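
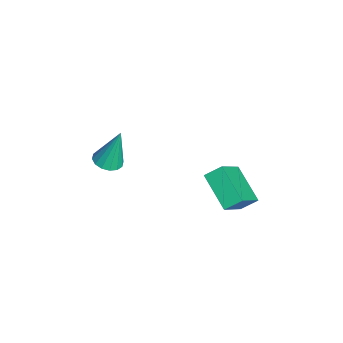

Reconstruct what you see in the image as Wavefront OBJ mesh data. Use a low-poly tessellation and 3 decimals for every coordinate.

v 0.539 -1.178 1.24
v 1.109 -1.453 1.331
v 0.521 -0.642 2.98
v 1.178 -1.144 1.236
v 1.075 -0.843 1.142
v 0.829 -0.632 1.075
v 0.505 -0.567 1.052
v 0.19 -0.666 1.079
v -0.032 -0.902 1.15
v -0.1 -1.212 1.245
v 0.002 -1.513 1.338
v 0.249 -1.724 1.406
v 0.573 -1.789 1.429
v 0.888 -1.69 1.401
v -1.257 3.492 -2.175
v -1.311 4.215 -1.693
v 0.187 4.16 -3.017
v 0.134 4.883 -2.535
v -0.094 2.677 -0.825
v -0.147 3.4 -0.343
v 1.351 3.345 -1.667
v 1.297 4.068 -1.185
f 2 1 4
f 2 4 3
f 4 1 5
f 4 5 3
f 5 1 6
f 5 6 3
f 6 1 7
f 6 7 3
f 7 1 8
f 7 8 3
f 8 1 9
f 8 9 3
f 9 1 10
f 9 10 3
f 10 1 11
f 10 11 3
f 11 1 12
f 11 12 3
f 12 1 13
f 12 13 3
f 13 1 14
f 13 14 3
f 14 1 2
f 14 2 3
f 16 18 15
f 19 16 15
f 15 18 17
f 17 19 15
f 16 22 18
f 20 16 19
f 20 22 16
f 18 22 17
f 21 19 17
f 17 22 21
f 21 20 19
f 22 20 21



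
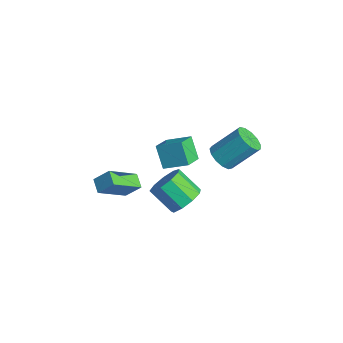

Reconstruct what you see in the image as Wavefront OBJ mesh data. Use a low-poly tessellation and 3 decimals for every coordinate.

v 1.557 2.624 2.972
v 2.246 2.293 3.063
v 2.672 3.525 4.319
v 1.983 3.856 4.228
v 2.295 2.592 2.753
v 2.72 3.824 4.009
v 2.109 2.902 2.513
v 2.535 4.134 3.769
v 1.748 3.123 2.418
v 2.174 4.355 3.674
v 1.327 3.186 2.499
v 1.752 4.418 3.755
v 0.978 3.07 2.73
v 1.404 4.302 3.986
v 0.814 2.813 3.038
v 1.239 4.045 4.294
v 0.885 2.496 3.325
v 1.311 3.728 4.581
v 1.17 2.219 3.5
v 1.596 3.451 4.756
v 1.578 2.071 3.507
v 2.003 3.303 4.763
v 1.979 2.099 3.345
v 2.405 3.33 4.601
v 3.024 -0.003 2.217
v 3.665 -0.022 2.848
v 2.698 -0.616 3.814
v 2.056 -0.597 3.183
v 3.361 0.513 2.873
v 2.394 -0.081 3.838
v 2.9 0.806 2.591
v 1.932 0.212 3.556
v 2.496 0.721 2.134
v 1.529 0.127 3.099
v 2.339 0.297 1.716
v 1.372 -0.297 2.681
v 2.503 -0.267 1.533
v 1.535 -0.861 2.498
v 2.91 -0.708 1.67
v 1.943 -1.302 2.635
v 3.37 -0.819 2.063
v 2.403 -1.413 3.028
v 3.669 -0.548 2.528
v 2.701 -1.142 3.494
v -3.022 -1.796 -0.718
v -2.571 -1.164 0.062
v -3.211 -0.23 -1.88
v -2.76 0.403 -1.101
v -2.26 -1.943 -1.039
v -1.809 -1.31 -0.26
v -2.449 -0.376 -2.202
v -1.998 0.256 -1.422
v -2.743 1.827 -1.325
v -3.549 1.852 -0.217
v -3.422 2.755 -1.84
v -4.228 2.78 -0.732
v -1.892 2.78 -0.728
v -2.698 2.805 0.38
v -2.571 3.708 -1.243
v -3.377 3.733 -0.135
f 2 1 5
f 2 5 3
f 3 5 6
f 3 6 4
f 5 1 7
f 5 7 6
f 6 7 8
f 6 8 4
f 7 1 9
f 7 9 8
f 8 9 10
f 8 10 4
f 9 1 11
f 9 11 10
f 10 11 12
f 10 12 4
f 11 1 13
f 11 13 12
f 12 13 14
f 12 14 4
f 13 1 15
f 13 15 14
f 14 15 16
f 14 16 4
f 15 1 17
f 15 17 16
f 16 17 18
f 16 18 4
f 17 1 19
f 17 19 18
f 18 19 20
f 18 20 4
f 19 1 21
f 19 21 20
f 20 21 22
f 20 22 4
f 21 1 23
f 21 23 22
f 22 23 24
f 22 24 4
f 23 1 2
f 23 2 24
f 24 2 3
f 24 3 4
f 26 25 29
f 26 29 27
f 27 29 30
f 27 30 28
f 29 25 31
f 29 31 30
f 30 31 32
f 30 32 28
f 31 25 33
f 31 33 32
f 32 33 34
f 32 34 28
f 33 25 35
f 33 35 34
f 34 35 36
f 34 36 28
f 35 25 37
f 35 37 36
f 36 37 38
f 36 38 28
f 37 25 39
f 37 39 38
f 38 39 40
f 38 40 28
f 39 25 41
f 39 41 40
f 40 41 42
f 40 42 28
f 41 25 43
f 41 43 42
f 42 43 44
f 42 44 28
f 43 25 26
f 43 26 44
f 44 26 27
f 44 27 28
f 46 48 45
f 49 46 45
f 45 48 47
f 47 49 45
f 46 52 48
f 50 46 49
f 50 52 46
f 48 52 47
f 51 49 47
f 47 52 51
f 51 50 49
f 52 50 51
f 54 56 53
f 57 54 53
f 53 56 55
f 55 57 53
f 54 60 56
f 58 54 57
f 58 60 54
f 56 60 55
f 59 57 55
f 55 60 59
f 59 58 57
f 60 58 59



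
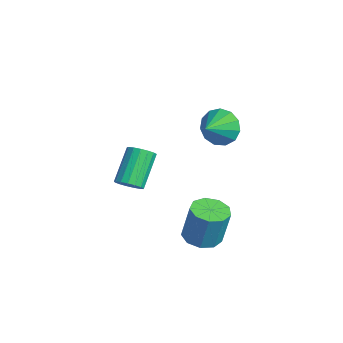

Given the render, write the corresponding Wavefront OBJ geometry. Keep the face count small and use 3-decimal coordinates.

v -0.029 -0.423 2.861
v 0.531 -0.339 2.098
v 0.689 -1.237 3.299
v 0.712 0.014 2.458
v 0.657 0.228 2.945
v 0.385 0.236 3.406
v -0.019 0.034 3.694
v -0.426 -0.313 3.717
v -0.707 -0.695 3.469
v -0.773 -0.991 3.027
v -0.602 -1.107 2.533
v -0.25 -1.005 2.143
v 0.173 -0.719 1.981
v -2.032 -3.8 -1.409
v -1.747 -4.199 -0.968
v -2.763 -3.399 0.411
v -3.048 -3 -0.031
v -1.558 -3.946 -0.975
v -2.574 -3.147 0.404
v -1.477 -3.66 -1.081
v -2.493 -2.861 0.298
v -1.523 -3.406 -1.263
v -2.539 -2.606 0.116
v -1.686 -3.242 -1.478
v -2.702 -2.442 -0.099
v -1.928 -3.206 -1.677
v -2.944 -2.406 -0.299
v -2.194 -3.306 -1.816
v -3.21 -2.506 -0.437
v -2.423 -3.519 -1.861
v -3.439 -2.719 -0.482
v -2.562 -3.796 -1.802
v -3.578 -2.997 -0.424
v -2.58 -4.075 -1.654
v -3.596 -3.275 -0.275
v -2.472 -4.29 -1.449
v -3.488 -3.49 -0.071
v -2.264 -4.393 -1.236
v -3.28 -3.593 0.143
v -2.002 -4.36 -1.062
v -3.018 -3.561 0.317
v 0.9 -1.405 -3.009
v 1.714 -1.69 -3.12
v 2.054 -1.42 -1.322
v 1.24 -1.135 -1.211
v 1.692 -1.102 -3.204
v 2.032 -0.831 -1.406
v 1.299 -0.655 -3.197
v 1.639 -0.385 -1.399
v 0.719 -0.559 -3.102
v 1.059 -0.289 -1.304
v 0.224 -0.859 -2.963
v 0.564 -0.589 -1.165
v 0.045 -1.415 -2.846
v 0.385 -1.144 -1.048
v 0.267 -1.966 -2.805
v 0.607 -1.695 -1.007
v 0.784 -2.254 -2.86
v 1.124 -1.984 -1.061
v 1.356 -2.146 -2.984
v 1.696 -1.875 -1.186
f 2 1 4
f 2 4 3
f 4 1 5
f 4 5 3
f 5 1 6
f 5 6 3
f 6 1 7
f 6 7 3
f 7 1 8
f 7 8 3
f 8 1 9
f 8 9 3
f 9 1 10
f 9 10 3
f 10 1 11
f 10 11 3
f 11 1 12
f 11 12 3
f 12 1 13
f 12 13 3
f 13 1 2
f 13 2 3
f 15 14 18
f 15 18 16
f 16 18 19
f 16 19 17
f 18 14 20
f 18 20 19
f 19 20 21
f 19 21 17
f 20 14 22
f 20 22 21
f 21 22 23
f 21 23 17
f 22 14 24
f 22 24 23
f 23 24 25
f 23 25 17
f 24 14 26
f 24 26 25
f 25 26 27
f 25 27 17
f 26 14 28
f 26 28 27
f 27 28 29
f 27 29 17
f 28 14 30
f 28 30 29
f 29 30 31
f 29 31 17
f 30 14 32
f 30 32 31
f 31 32 33
f 31 33 17
f 32 14 34
f 32 34 33
f 33 34 35
f 33 35 17
f 34 14 36
f 34 36 35
f 35 36 37
f 35 37 17
f 36 14 38
f 36 38 37
f 37 38 39
f 37 39 17
f 38 14 40
f 38 40 39
f 39 40 41
f 39 41 17
f 40 14 15
f 40 15 41
f 41 15 16
f 41 16 17
f 43 42 46
f 43 46 44
f 44 46 47
f 44 47 45
f 46 42 48
f 46 48 47
f 47 48 49
f 47 49 45
f 48 42 50
f 48 50 49
f 49 50 51
f 49 51 45
f 50 42 52
f 50 52 51
f 51 52 53
f 51 53 45
f 52 42 54
f 52 54 53
f 53 54 55
f 53 55 45
f 54 42 56
f 54 56 55
f 55 56 57
f 55 57 45
f 56 42 58
f 56 58 57
f 57 58 59
f 57 59 45
f 58 42 60
f 58 60 59
f 59 60 61
f 59 61 45
f 60 42 43
f 60 43 61
f 61 43 44
f 61 44 45



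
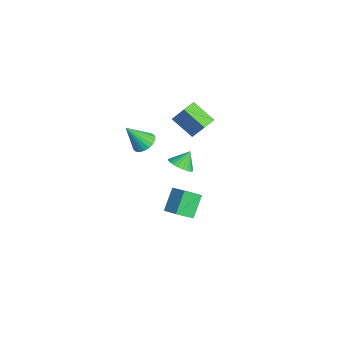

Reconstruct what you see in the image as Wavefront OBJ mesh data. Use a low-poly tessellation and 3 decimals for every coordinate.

v -0.399 -2.068 2.049
v 0.329 -2.182 1.979
v -0.421 -3.052 3.411
v 0.32 -1.933 2.159
v 0.188 -1.707 2.32
v -0.046 -1.543 2.435
v -0.341 -1.47 2.483
v -0.646 -1.501 2.456
v -0.909 -1.629 2.358
v -1.083 -1.833 2.208
v -1.139 -2.078 2.03
v -1.067 -2.321 1.855
v -0.879 -2.52 1.714
v -0.609 -2.641 1.631
v -0.302 -2.663 1.621
v -0.012 -2.582 1.684
v 0.211 -2.412 1.811
v 3.449 -0.792 -0.996
v 3.602 -1.748 -0.356
v 2.634 -0.184 0.106
v 2.786 -1.14 0.746
v 4.394 -0.34 -0.546
v 4.546 -1.296 0.094
v 3.578 0.268 0.556
v 3.731 -0.688 1.196
v -3.477 0.526 -2.768
v -2.839 0.232 -2.365
v -3.763 1.134 -1.872
v -2.714 0.489 -2.499
v -2.705 0.752 -2.675
v -2.813 0.98 -2.864
v -3.023 1.14 -3.039
v -3.301 1.206 -3.173
v -3.607 1.168 -3.245
v -3.893 1.033 -3.244
v -4.115 0.82 -3.171
v -4.24 0.563 -3.037
v -4.249 0.3 -2.862
v -4.141 0.072 -2.672
v -3.931 -0.087 -2.497
v -3.652 -0.153 -2.363
v -3.347 -0.116 -2.291
v -3.061 0.02 -2.292
v -3.03 1.096 -0.023
v -3.982 0.13 0.916
v -3.556 1.75 0.117
v -4.508 0.783 1.056
v -2.032 1.577 1.484
v -2.984 0.61 2.423
v -2.558 2.23 1.624
v -3.51 1.264 2.563
f 2 1 4
f 2 4 3
f 4 1 5
f 4 5 3
f 5 1 6
f 5 6 3
f 6 1 7
f 6 7 3
f 7 1 8
f 7 8 3
f 8 1 9
f 8 9 3
f 9 1 10
f 9 10 3
f 10 1 11
f 10 11 3
f 11 1 12
f 11 12 3
f 12 1 13
f 12 13 3
f 13 1 14
f 13 14 3
f 14 1 15
f 14 15 3
f 15 1 16
f 15 16 3
f 16 1 17
f 16 17 3
f 17 1 2
f 17 2 3
f 19 21 18
f 22 19 18
f 18 21 20
f 20 22 18
f 19 25 21
f 23 19 22
f 23 25 19
f 21 25 20
f 24 22 20
f 20 25 24
f 24 23 22
f 25 23 24
f 27 26 29
f 27 29 28
f 29 26 30
f 29 30 28
f 30 26 31
f 30 31 28
f 31 26 32
f 31 32 28
f 32 26 33
f 32 33 28
f 33 26 34
f 33 34 28
f 34 26 35
f 34 35 28
f 35 26 36
f 35 36 28
f 36 26 37
f 36 37 28
f 37 26 38
f 37 38 28
f 38 26 39
f 38 39 28
f 39 26 40
f 39 40 28
f 40 26 41
f 40 41 28
f 41 26 42
f 41 42 28
f 42 26 43
f 42 43 28
f 43 26 27
f 43 27 28
f 45 47 44
f 48 45 44
f 44 47 46
f 46 48 44
f 45 51 47
f 49 45 48
f 49 51 45
f 47 51 46
f 50 48 46
f 46 51 50
f 50 49 48
f 51 49 50



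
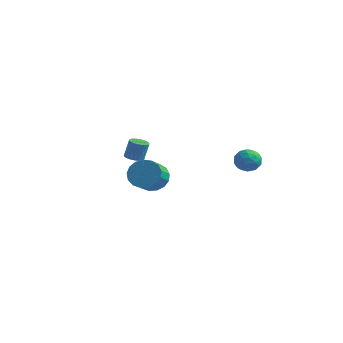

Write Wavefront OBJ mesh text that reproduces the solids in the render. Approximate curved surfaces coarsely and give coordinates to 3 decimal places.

v 3.452 3.997 2.799
v 3.975 3.963 2.267
v 3.325 2.797 2.753
v 3.848 2.763 2.221
v 4.037 2.948 2.919
v 4.116 3.689 2.948
v 3.184 3.071 2.072
v 3.263 3.812 2.101
v 3.809 3.39 1.818
v 4.336 3.314 2.341
v 2.964 3.446 2.679
v 3.491 3.37 3.202
v 3.725 4.086 2.537
v 3.575 2.674 2.483
v 3.687 2.783 2.893
v 3.994 2.763 2.58
v 3.807 3.925 2.937
v 4.115 3.905 2.625
v 4.151 3.308 3.007
v 3.185 2.855 2.395
v 3.493 2.835 2.083
v 3.306 3.997 2.44
v 3.613 3.977 2.127
v 3.149 3.452 2.013
v 3.934 3.729 1.961
v 3.86 3.023 1.933
v 3.47 3.204 1.846
v 3.516 3.64 1.863
v 4.244 3.684 2.268
v 4.17 2.978 2.241
v 4.281 3.087 2.651
v 4.327 3.523 2.668
v 4.147 3.347 2.004
v 3.13 3.782 2.779
v 3.056 3.076 2.752
v 2.973 3.237 2.352
v 3.019 3.673 2.369
v 3.44 3.737 3.087
v 3.366 3.031 3.059
v 3.784 3.12 3.157
v 3.83 3.556 3.174
v 3.153 3.413 3.016
v -3.504 3.535 0.873
v -3.127 3.149 0.882
v -2.938 3.359 1.976
v -3.316 3.745 1.967
v -3.007 3.33 0.827
v -2.818 3.54 1.921
v -2.973 3.547 0.779
v -2.784 3.757 1.873
v -3.03 3.762 0.748
v -2.842 3.972 1.842
v -3.17 3.937 0.738
v -2.982 4.147 1.832
v -3.368 4.043 0.752
v -3.179 4.253 1.846
v -3.589 4.061 0.786
v -3.4 4.271 1.881
v -3.795 3.988 0.836
v -3.607 4.198 1.93
v -3.951 3.837 0.892
v -3.763 4.047 1.986
v -4.03 3.633 0.945
v -3.842 3.844 2.039
v -4.018 3.413 0.985
v -3.83 3.623 2.079
v -3.917 3.213 1.006
v -3.729 3.424 2.1
v -3.745 3.07 1.004
v -3.556 3.28 2.098
v -3.531 3.006 0.979
v -3.342 3.216 2.073
v -3.312 3.034 0.936
v -3.124 3.244 2.03
v -0.987 1.754 0.739
v -0.102 1.938 0.633
v 0.212 0.83 1.336
v -0.673 0.646 1.441
v -0.208 2.143 1.003
v 0.106 1.034 1.706
v -0.492 2.258 1.312
v -0.178 1.149 2.015
v -0.89 2.258 1.49
v -0.575 1.15 2.193
v -1.31 2.143 1.496
v -0.995 1.034 2.199
v -1.656 1.939 1.328
v -1.341 0.83 2.031
v -1.849 1.692 1.025
v -1.534 0.583 1.728
v -1.844 1.46 0.657
v -1.53 0.351 1.36
v -1.643 1.295 0.307
v -1.329 0.186 1.01
v -1.292 1.235 0.056
v -0.978 0.127 0.759
v -0.871 1.295 -0.038
v -0.557 0.186 0.665
v -0.477 1.46 0.045
v -0.163 0.351 0.748
v -0.199 1.692 0.288
v 0.115 0.583 0.99
f 1 38 17
f 38 12 41
f 17 41 6
f 38 41 17
f 1 17 13
f 17 6 18
f 13 18 2
f 17 18 13
f 1 13 22
f 13 2 23
f 22 23 8
f 13 23 22
f 1 22 34
f 22 8 37
f 34 37 11
f 22 37 34
f 1 34 38
f 34 11 42
f 38 42 12
f 34 42 38
f 2 18 29
f 18 6 32
f 29 32 10
f 18 32 29
f 6 41 19
f 41 12 40
f 19 40 5
f 41 40 19
f 12 42 39
f 42 11 35
f 39 35 3
f 42 35 39
f 11 37 36
f 37 8 24
f 36 24 7
f 37 24 36
f 8 23 28
f 23 2 25
f 28 25 9
f 23 25 28
f 4 30 16
f 30 10 31
f 16 31 5
f 30 31 16
f 4 16 14
f 16 5 15
f 14 15 3
f 16 15 14
f 4 14 21
f 14 3 20
f 21 20 7
f 14 20 21
f 4 21 26
f 21 7 27
f 26 27 9
f 21 27 26
f 4 26 30
f 26 9 33
f 30 33 10
f 26 33 30
f 5 31 19
f 31 10 32
f 19 32 6
f 31 32 19
f 3 15 39
f 15 5 40
f 39 40 12
f 15 40 39
f 7 20 36
f 20 3 35
f 36 35 11
f 20 35 36
f 9 27 28
f 27 7 24
f 28 24 8
f 27 24 28
f 10 33 29
f 33 9 25
f 29 25 2
f 33 25 29
f 44 43 47
f 44 47 45
f 45 47 48
f 45 48 46
f 47 43 49
f 47 49 48
f 48 49 50
f 48 50 46
f 49 43 51
f 49 51 50
f 50 51 52
f 50 52 46
f 51 43 53
f 51 53 52
f 52 53 54
f 52 54 46
f 53 43 55
f 53 55 54
f 54 55 56
f 54 56 46
f 55 43 57
f 55 57 56
f 56 57 58
f 56 58 46
f 57 43 59
f 57 59 58
f 58 59 60
f 58 60 46
f 59 43 61
f 59 61 60
f 60 61 62
f 60 62 46
f 61 43 63
f 61 63 62
f 62 63 64
f 62 64 46
f 63 43 65
f 63 65 64
f 64 65 66
f 64 66 46
f 65 43 67
f 65 67 66
f 66 67 68
f 66 68 46
f 67 43 69
f 67 69 68
f 68 69 70
f 68 70 46
f 69 43 71
f 69 71 70
f 70 71 72
f 70 72 46
f 71 43 73
f 71 73 72
f 72 73 74
f 72 74 46
f 73 43 44
f 73 44 74
f 74 44 45
f 74 45 46
f 76 75 79
f 76 79 77
f 77 79 80
f 77 80 78
f 79 75 81
f 79 81 80
f 80 81 82
f 80 82 78
f 81 75 83
f 81 83 82
f 82 83 84
f 82 84 78
f 83 75 85
f 83 85 84
f 84 85 86
f 84 86 78
f 85 75 87
f 85 87 86
f 86 87 88
f 86 88 78
f 87 75 89
f 87 89 88
f 88 89 90
f 88 90 78
f 89 75 91
f 89 91 90
f 90 91 92
f 90 92 78
f 91 75 93
f 91 93 92
f 92 93 94
f 92 94 78
f 93 75 95
f 93 95 94
f 94 95 96
f 94 96 78
f 95 75 97
f 95 97 96
f 96 97 98
f 96 98 78
f 97 75 99
f 97 99 98
f 98 99 100
f 98 100 78
f 99 75 101
f 99 101 100
f 100 101 102
f 100 102 78
f 101 75 76
f 101 76 102
f 102 76 77
f 102 77 78



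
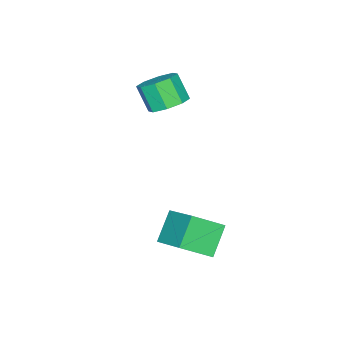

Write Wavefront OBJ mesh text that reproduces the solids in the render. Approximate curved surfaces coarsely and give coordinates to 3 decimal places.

v 2.115 2.51 -4.092
v 3.134 1.442 -3.171
v 2.932 4.153 -3.092
v 3.951 3.085 -2.17
v 3.329 2.635 -5.29
v 4.348 1.567 -4.368
v 4.146 4.278 -4.289
v 5.165 3.21 -3.368
v -0.832 -1.068 0.308
v 0.149 -1.305 0.34
v -0.086 -2.109 1.584
v -1.068 -1.872 1.552
v -0.012 -0.656 0.729
v -0.247 -1.461 1.973
v -0.653 -0.249 0.871
v -0.888 -1.053 2.115
v -1.399 -0.321 0.683
v -1.635 -1.125 1.928
v -1.814 -0.831 0.276
v -2.049 -1.635 1.52
v -1.653 -1.479 -0.113
v -1.888 -2.284 1.131
v -1.012 -1.887 -0.255
v -1.247 -2.691 0.989
v -0.265 -1.815 -0.068
v -0.501 -2.619 1.177
f 2 4 1
f 5 2 1
f 1 4 3
f 3 5 1
f 2 8 4
f 6 2 5
f 6 8 2
f 4 8 3
f 7 5 3
f 3 8 7
f 7 6 5
f 8 6 7
f 10 9 13
f 10 13 11
f 11 13 14
f 11 14 12
f 13 9 15
f 13 15 14
f 14 15 16
f 14 16 12
f 15 9 17
f 15 17 16
f 16 17 18
f 16 18 12
f 17 9 19
f 17 19 18
f 18 19 20
f 18 20 12
f 19 9 21
f 19 21 20
f 20 21 22
f 20 22 12
f 21 9 23
f 21 23 22
f 22 23 24
f 22 24 12
f 23 9 25
f 23 25 24
f 24 25 26
f 24 26 12
f 25 9 10
f 25 10 26
f 26 10 11
f 26 11 12



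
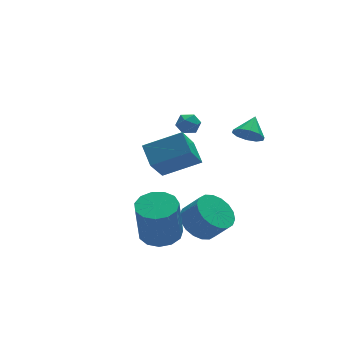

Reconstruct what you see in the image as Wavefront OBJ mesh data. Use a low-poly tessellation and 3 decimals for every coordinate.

v -0.455 -0.396 -0.655
v -0.416 0.643 -0.016
v 0.453 0.446 -2.082
v 0.493 1.485 -1.444
v 1.227 -0.925 0.104
v 1.267 0.114 0.742
v 2.136 -0.083 -1.324
v 2.175 0.956 -0.685
v -0.878 -2.553 -3.483
v 0.025 -2.866 -3.397
v -0.298 -3.219 -1.291
v -1.202 -2.907 -1.377
v 0.039 -2.333 -3.305
v -0.284 -2.686 -1.199
v -0.239 -1.87 -3.27
v -0.562 -2.223 -1.164
v -0.719 -1.624 -3.303
v -1.043 -1.977 -1.197
v -1.25 -1.673 -3.393
v -1.574 -2.026 -1.286
v -1.663 -2.002 -3.511
v -1.987 -2.355 -1.405
v -1.827 -2.505 -3.621
v -2.151 -2.859 -1.515
v -1.69 -3.024 -3.687
v -2.013 -3.378 -1.58
v -1.295 -3.394 -3.688
v -1.618 -3.747 -1.582
v -0.767 -3.496 -3.624
v -1.091 -3.85 -1.518
v -0.275 -3.3 -3.516
v -0.599 -3.653 -1.41
v 2.165 3.018 -0.733
v 2.556 3.324 -0.327
v 2.984 2.556 -1.173
v 3.375 2.862 -0.767
v 2.982 2.404 -0.55
v 2.476 2.69 -0.278
v 3.064 3.19 -1.222
v 2.558 3.476 -0.95
v 3.112 3.431 -0.629
v 3.061 2.945 -0.214
v 2.479 2.935 -1.286
v 2.428 2.449 -0.871
v 3.188 -2.494 1.617
v 3.627 -2.381 1.045
v 3.832 -1.826 2.243
v 3.305 -2.065 1.038
v 2.938 -1.913 1.253
v 2.667 -1.983 1.606
v 2.595 -2.248 1.964
v 2.749 -2.607 2.189
v 3.071 -2.924 2.196
v 3.437 -3.076 1.981
v 3.709 -3.006 1.628
v 3.781 -2.741 1.27
v 1.266 -1.701 -4.013
v 1.878 -0.883 -3.882
v 2.445 -1.46 -2.917
v 1.834 -2.279 -3.047
v 1.519 -0.786 -3.614
v 2.087 -1.364 -2.648
v 1.111 -0.87 -3.424
v 1.678 -1.448 -2.459
v 0.733 -1.119 -3.351
v 1.3 -1.697 -2.386
v 0.461 -1.484 -3.409
v 1.028 -2.061 -2.444
v 0.348 -1.891 -3.587
v 0.915 -2.469 -2.621
v 0.417 -2.261 -3.849
v 0.984 -2.838 -2.883
v 0.655 -2.52 -4.143
v 1.222 -3.097 -3.178
v 1.013 -2.616 -4.412
v 1.581 -3.194 -3.446
v 1.422 -2.532 -4.601
v 1.989 -3.11 -3.636
v 1.8 -2.283 -4.674
v 2.367 -2.861 -3.709
v 2.072 -1.919 -4.616
v 2.639 -2.496 -3.651
v 2.185 -1.511 -4.439
v 2.752 -2.089 -3.473
v 2.116 -1.142 -4.177
v 2.683 -1.719 -3.211
f 2 4 1
f 5 2 1
f 1 4 3
f 3 5 1
f 2 8 4
f 6 2 5
f 6 8 2
f 4 8 3
f 7 5 3
f 3 8 7
f 7 6 5
f 8 6 7
f 10 9 13
f 10 13 11
f 11 13 14
f 11 14 12
f 13 9 15
f 13 15 14
f 14 15 16
f 14 16 12
f 15 9 17
f 15 17 16
f 16 17 18
f 16 18 12
f 17 9 19
f 17 19 18
f 18 19 20
f 18 20 12
f 19 9 21
f 19 21 20
f 20 21 22
f 20 22 12
f 21 9 23
f 21 23 22
f 22 23 24
f 22 24 12
f 23 9 25
f 23 25 24
f 24 25 26
f 24 26 12
f 25 9 27
f 25 27 26
f 26 27 28
f 26 28 12
f 27 9 29
f 27 29 28
f 28 29 30
f 28 30 12
f 29 9 31
f 29 31 30
f 30 31 32
f 30 32 12
f 31 9 10
f 31 10 32
f 32 10 11
f 32 11 12
f 33 44 38
f 33 38 34
f 33 34 40
f 33 40 43
f 33 43 44
f 34 38 42
f 38 44 37
f 44 43 35
f 43 40 39
f 40 34 41
f 36 42 37
f 36 37 35
f 36 35 39
f 36 39 41
f 36 41 42
f 37 42 38
f 35 37 44
f 39 35 43
f 41 39 40
f 42 41 34
f 46 45 48
f 46 48 47
f 48 45 49
f 48 49 47
f 49 45 50
f 49 50 47
f 50 45 51
f 50 51 47
f 51 45 52
f 51 52 47
f 52 45 53
f 52 53 47
f 53 45 54
f 53 54 47
f 54 45 55
f 54 55 47
f 55 45 56
f 55 56 47
f 56 45 46
f 56 46 47
f 58 57 61
f 58 61 59
f 59 61 62
f 59 62 60
f 61 57 63
f 61 63 62
f 62 63 64
f 62 64 60
f 63 57 65
f 63 65 64
f 64 65 66
f 64 66 60
f 65 57 67
f 65 67 66
f 66 67 68
f 66 68 60
f 67 57 69
f 67 69 68
f 68 69 70
f 68 70 60
f 69 57 71
f 69 71 70
f 70 71 72
f 70 72 60
f 71 57 73
f 71 73 72
f 72 73 74
f 72 74 60
f 73 57 75
f 73 75 74
f 74 75 76
f 74 76 60
f 75 57 77
f 75 77 76
f 76 77 78
f 76 78 60
f 77 57 79
f 77 79 78
f 78 79 80
f 78 80 60
f 79 57 81
f 79 81 80
f 80 81 82
f 80 82 60
f 81 57 83
f 81 83 82
f 82 83 84
f 82 84 60
f 83 57 85
f 83 85 84
f 84 85 86
f 84 86 60
f 85 57 58
f 85 58 86
f 86 58 59
f 86 59 60



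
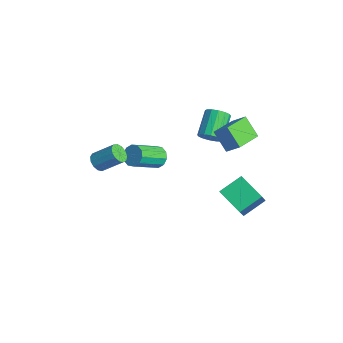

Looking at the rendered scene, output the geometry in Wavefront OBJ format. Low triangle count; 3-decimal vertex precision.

v 1 1.931 -3.43
v 0.925 3.19 -2.735
v 2.382 2.391 -4.115
v 2.307 3.651 -3.421
v 1.913 1.229 -2.059
v 1.838 2.489 -1.365
v 3.295 1.69 -2.745
v 3.22 2.949 -2.05
v 0.519 1.56 1.459
v 1.083 2.021 2.083
v -0.323 3.014 1.144
v 0.241 3.476 1.768
v 1.379 1.844 0.472
v 1.943 2.306 1.096
v 0.537 3.299 0.157
v 1.101 3.76 0.781
v -1.657 2.452 -1.048
v -1.121 2.852 -0.876
v -2.108 3.768 0.061
v -2.643 3.368 -0.112
v -1.259 3.003 -1.168
v -2.246 3.919 -0.232
v -1.503 3.007 -1.429
v -2.49 3.922 -0.493
v -1.788 2.862 -1.588
v -2.775 3.777 -0.651
v -2.038 2.607 -1.602
v -3.025 3.522 -0.665
v -2.186 2.31 -1.468
v -3.173 3.226 -0.531
v -2.192 2.052 -1.221
v -3.179 2.968 -0.284
v -2.054 1.901 -0.928
v -3.041 2.817 0.008
v -1.81 1.898 -0.667
v -2.797 2.813 0.269
v -1.525 2.043 -0.509
v -2.512 2.958 0.428
v -1.275 2.298 -0.495
v -2.262 3.213 0.442
v -1.127 2.594 -0.629
v -2.114 3.51 0.308
v -1.052 -4.057 -0.098
v -0.783 -3.803 -0.545
v -0.139 -2.909 0.351
v -0.408 -3.163 0.798
v -1.065 -3.642 -0.503
v -0.421 -2.748 0.393
v -1.342 -3.613 -0.333
v -0.698 -2.719 0.564
v -1.527 -3.725 -0.088
v -0.884 -2.831 0.808
v -1.562 -3.942 0.154
v -0.918 -3.048 1.05
v -1.434 -4.196 0.315
v -0.79 -3.302 1.212
v -1.185 -4.406 0.346
v -0.542 -3.512 1.242
v -0.894 -4.505 0.235
v -0.25 -3.611 1.131
v -0.653 -4.461 0.019
v -0.009 -3.568 0.915
v -0.538 -4.29 -0.235
v 0.105 -3.396 0.662
v -0.587 -4.044 -0.445
v 0.057 -3.15 0.451
v -1.896 -0.44 -1.737
v -1.325 -0.166 -1.516
v -0.974 -1.687 -0.542
v -1.544 -1.96 -0.763
v -1.627 -0.066 -1.251
v -1.275 -1.586 -0.276
v -2.031 -0.108 -1.171
v -1.679 -1.628 -0.196
v -2.383 -0.277 -1.308
v -2.032 -1.797 -0.333
v -2.55 -0.508 -1.608
v -2.198 -2.029 -0.634
v -2.466 -0.713 -1.958
v -2.115 -2.234 -0.984
v -2.165 -0.814 -2.224
v -1.813 -2.334 -1.249
v -1.761 -0.772 -2.304
v -1.409 -2.292 -1.329
v -1.408 -0.603 -2.167
v -1.057 -2.123 -1.192
v -1.242 -0.371 -1.866
v -0.89 -1.892 -0.892
f 2 4 1
f 5 2 1
f 1 4 3
f 3 5 1
f 2 8 4
f 6 2 5
f 6 8 2
f 4 8 3
f 7 5 3
f 3 8 7
f 7 6 5
f 8 6 7
f 10 12 9
f 13 10 9
f 9 12 11
f 11 13 9
f 10 16 12
f 14 10 13
f 14 16 10
f 12 16 11
f 15 13 11
f 11 16 15
f 15 14 13
f 16 14 15
f 18 17 21
f 18 21 19
f 19 21 22
f 19 22 20
f 21 17 23
f 21 23 22
f 22 23 24
f 22 24 20
f 23 17 25
f 23 25 24
f 24 25 26
f 24 26 20
f 25 17 27
f 25 27 26
f 26 27 28
f 26 28 20
f 27 17 29
f 27 29 28
f 28 29 30
f 28 30 20
f 29 17 31
f 29 31 30
f 30 31 32
f 30 32 20
f 31 17 33
f 31 33 32
f 32 33 34
f 32 34 20
f 33 17 35
f 33 35 34
f 34 35 36
f 34 36 20
f 35 17 37
f 35 37 36
f 36 37 38
f 36 38 20
f 37 17 39
f 37 39 38
f 38 39 40
f 38 40 20
f 39 17 41
f 39 41 40
f 40 41 42
f 40 42 20
f 41 17 18
f 41 18 42
f 42 18 19
f 42 19 20
f 44 43 47
f 44 47 45
f 45 47 48
f 45 48 46
f 47 43 49
f 47 49 48
f 48 49 50
f 48 50 46
f 49 43 51
f 49 51 50
f 50 51 52
f 50 52 46
f 51 43 53
f 51 53 52
f 52 53 54
f 52 54 46
f 53 43 55
f 53 55 54
f 54 55 56
f 54 56 46
f 55 43 57
f 55 57 56
f 56 57 58
f 56 58 46
f 57 43 59
f 57 59 58
f 58 59 60
f 58 60 46
f 59 43 61
f 59 61 60
f 60 61 62
f 60 62 46
f 61 43 63
f 61 63 62
f 62 63 64
f 62 64 46
f 63 43 65
f 63 65 64
f 64 65 66
f 64 66 46
f 65 43 44
f 65 44 66
f 66 44 45
f 66 45 46
f 68 67 71
f 68 71 69
f 69 71 72
f 69 72 70
f 71 67 73
f 71 73 72
f 72 73 74
f 72 74 70
f 73 67 75
f 73 75 74
f 74 75 76
f 74 76 70
f 75 67 77
f 75 77 76
f 76 77 78
f 76 78 70
f 77 67 79
f 77 79 78
f 78 79 80
f 78 80 70
f 79 67 81
f 79 81 80
f 80 81 82
f 80 82 70
f 81 67 83
f 81 83 82
f 82 83 84
f 82 84 70
f 83 67 85
f 83 85 84
f 84 85 86
f 84 86 70
f 85 67 87
f 85 87 86
f 86 87 88
f 86 88 70
f 87 67 68
f 87 68 88
f 88 68 69
f 88 69 70



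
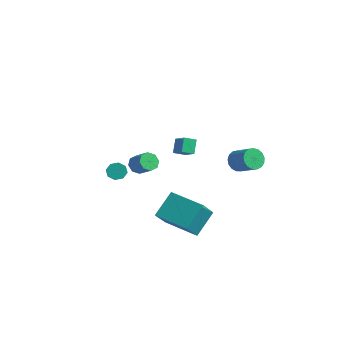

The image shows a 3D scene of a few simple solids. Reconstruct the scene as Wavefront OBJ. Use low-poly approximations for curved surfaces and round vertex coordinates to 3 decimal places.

v 1.691 3.343 -1.916
v 2.065 3.592 -2.542
v 3.362 3.587 -1.769
v 2.989 3.337 -1.144
v 1.964 3.902 -2.37
v 3.261 3.897 -1.597
v 1.8 4.084 -2.094
v 3.098 4.079 -1.321
v 1.612 4.096 -1.778
v 2.909 4.09 -1.005
v 1.442 3.935 -1.493
v 2.739 3.93 -0.72
v 1.329 3.639 -1.305
v 2.626 3.634 -0.533
v 1.299 3.275 -1.257
v 2.596 3.269 -0.485
v 1.359 2.926 -1.361
v 2.656 2.921 -0.588
v 1.495 2.673 -1.591
v 2.792 2.667 -0.819
v 1.676 2.573 -1.896
v 2.974 2.568 -1.124
v 1.861 2.65 -2.206
v 3.158 2.644 -1.433
v 2.007 2.885 -2.449
v 3.304 2.88 -1.677
v 2.08 3.225 -2.57
v 3.378 3.22 -1.798
v -4.338 -0.821 -3.786
v -4.157 -1.131 -4.317
v -3.462 -1.708 -3.744
v -3.642 -1.399 -3.214
v -3.891 -0.728 -4.235
v -3.195 -1.305 -3.662
v -3.886 -0.38 -3.89
v -3.191 -0.957 -3.317
v -4.146 -0.291 -3.485
v -3.45 -0.868 -2.912
v -4.518 -0.512 -3.256
v -3.823 -1.089 -2.683
v -4.785 -0.915 -3.338
v -4.089 -1.492 -2.765
v -4.789 -1.263 -3.683
v -4.094 -1.84 -3.11
v -4.53 -1.352 -4.088
v -3.834 -1.929 -3.515
v 0.034 -2.996 -0.301
v 0.393 -3.201 -0.802
v 1.366 -3.21 -0.1
v 1.006 -3.004 0.401
v 0.376 -2.704 -0.771
v 1.348 -2.713 -0.069
v 0.157 -2.379 -0.465
v 1.13 -2.388 0.238
v -0.133 -2.414 -0.063
v 0.84 -2.423 0.64
v -0.326 -2.79 0.2
v 0.647 -2.799 0.902
v -0.308 -3.287 0.169
v 0.664 -3.296 0.871
v -0.09 -3.612 -0.138
v 0.883 -3.621 0.565
v 0.2 -3.577 -0.54
v 1.173 -3.586 0.163
v -1.163 1.009 -0.328
v -0.213 0.803 0.267
v -0.829 1.683 -0.628
v 0.121 1.477 -0.033
v -0.781 0.463 -1.127
v 0.169 0.257 -0.532
v -0.447 1.137 -1.427
v 0.503 0.931 -0.832
v 2.808 -4.242 -2.638
v 2.682 -2.897 -1.388
v 2.299 -2.994 -4.033
v 2.173 -1.649 -2.783
v 4.887 -3.751 -2.957
v 4.761 -2.406 -1.707
v 4.378 -2.503 -4.352
v 4.252 -1.158 -3.102
f 2 1 5
f 2 5 3
f 3 5 6
f 3 6 4
f 5 1 7
f 5 7 6
f 6 7 8
f 6 8 4
f 7 1 9
f 7 9 8
f 8 9 10
f 8 10 4
f 9 1 11
f 9 11 10
f 10 11 12
f 10 12 4
f 11 1 13
f 11 13 12
f 12 13 14
f 12 14 4
f 13 1 15
f 13 15 14
f 14 15 16
f 14 16 4
f 15 1 17
f 15 17 16
f 16 17 18
f 16 18 4
f 17 1 19
f 17 19 18
f 18 19 20
f 18 20 4
f 19 1 21
f 19 21 20
f 20 21 22
f 20 22 4
f 21 1 23
f 21 23 22
f 22 23 24
f 22 24 4
f 23 1 25
f 23 25 24
f 24 25 26
f 24 26 4
f 25 1 27
f 25 27 26
f 26 27 28
f 26 28 4
f 27 1 2
f 27 2 28
f 28 2 3
f 28 3 4
f 30 29 33
f 30 33 31
f 31 33 34
f 31 34 32
f 33 29 35
f 33 35 34
f 34 35 36
f 34 36 32
f 35 29 37
f 35 37 36
f 36 37 38
f 36 38 32
f 37 29 39
f 37 39 38
f 38 39 40
f 38 40 32
f 39 29 41
f 39 41 40
f 40 41 42
f 40 42 32
f 41 29 43
f 41 43 42
f 42 43 44
f 42 44 32
f 43 29 45
f 43 45 44
f 44 45 46
f 44 46 32
f 45 29 30
f 45 30 46
f 46 30 31
f 46 31 32
f 48 47 51
f 48 51 49
f 49 51 52
f 49 52 50
f 51 47 53
f 51 53 52
f 52 53 54
f 52 54 50
f 53 47 55
f 53 55 54
f 54 55 56
f 54 56 50
f 55 47 57
f 55 57 56
f 56 57 58
f 56 58 50
f 57 47 59
f 57 59 58
f 58 59 60
f 58 60 50
f 59 47 61
f 59 61 60
f 60 61 62
f 60 62 50
f 61 47 63
f 61 63 62
f 62 63 64
f 62 64 50
f 63 47 48
f 63 48 64
f 64 48 49
f 64 49 50
f 66 68 65
f 69 66 65
f 65 68 67
f 67 69 65
f 66 72 68
f 70 66 69
f 70 72 66
f 68 72 67
f 71 69 67
f 67 72 71
f 71 70 69
f 72 70 71
f 74 76 73
f 77 74 73
f 73 76 75
f 75 77 73
f 74 80 76
f 78 74 77
f 78 80 74
f 76 80 75
f 79 77 75
f 75 80 79
f 79 78 77
f 80 78 79



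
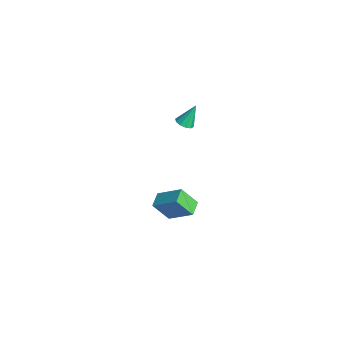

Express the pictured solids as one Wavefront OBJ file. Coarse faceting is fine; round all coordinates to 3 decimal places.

v -4.464 -2.347 -3.706
v -3.388 -1.197 -2.624
v -4.156 -1.418 -4.997
v -3.081 -0.269 -3.915
v -3.619 -2.931 -3.925
v -2.544 -1.782 -2.843
v -3.312 -2.003 -5.216
v -2.236 -0.853 -4.134
v -3.832 -0.869 3.266
v -3.252 -0.988 3.362
v -3.908 -0.151 4.614
v -3.274 -0.662 3.187
v -3.51 -0.415 3.042
v -3.869 -0.342 2.982
v -4.213 -0.47 3.031
v -4.412 -0.751 3.17
v -4.389 -1.077 3.345
v -4.154 -1.324 3.49
v -3.795 -1.397 3.549
v -3.451 -1.269 3.5
f 2 4 1
f 5 2 1
f 1 4 3
f 3 5 1
f 2 8 4
f 6 2 5
f 6 8 2
f 4 8 3
f 7 5 3
f 3 8 7
f 7 6 5
f 8 6 7
f 10 9 12
f 10 12 11
f 12 9 13
f 12 13 11
f 13 9 14
f 13 14 11
f 14 9 15
f 14 15 11
f 15 9 16
f 15 16 11
f 16 9 17
f 16 17 11
f 17 9 18
f 17 18 11
f 18 9 19
f 18 19 11
f 19 9 20
f 19 20 11
f 20 9 10
f 20 10 11



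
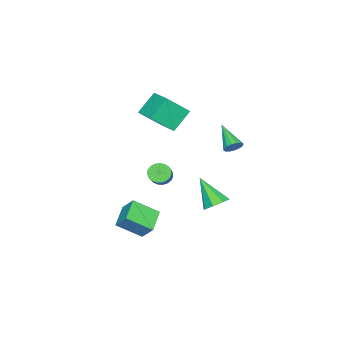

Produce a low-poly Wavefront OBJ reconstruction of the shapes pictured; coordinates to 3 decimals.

v -3.23 -3.932 1.658
v -4.285 -3.516 2.801
v -2.415 -2.711 1.966
v -3.469 -2.295 3.109
v -2.271 -4.885 2.891
v -3.325 -4.469 4.034
v -1.455 -3.664 3.199
v -2.51 -3.248 4.342
v 0.03 2.176 3.387
v 0.501 2.043 3.659
v -0.83 1.024 4.313
v 0.382 2.257 3.815
v 0.169 2.449 3.856
v -0.082 2.568 3.772
v -0.302 2.582 3.584
v -0.434 2.487 3.344
v -0.441 2.309 3.115
v -0.323 2.096 2.959
v -0.109 1.904 2.918
v 0.141 1.785 3.003
v 0.362 1.771 3.19
v 0.493 1.865 3.43
v 0.579 1.515 -0.92
v 1.284 1.669 -0.598
v 0.181 0.285 0.54
v 0.852 2.044 -0.4
v 0.261 2.108 -0.506
v -0.144 1.826 -0.855
v -0.126 1.361 -1.242
v 0.306 0.987 -1.44
v 0.898 0.922 -1.333
v 1.303 1.205 -0.984
v 3.172 -2.699 -0.997
v 3.343 -1.95 -0.127
v 2.491 -1.496 -1.898
v 2.662 -0.748 -1.029
v 4.458 -2.372 -1.531
v 4.629 -1.624 -0.662
v 3.777 -1.17 -2.433
v 3.948 -0.421 -1.563
v -1.273 -2.88 -1.015
v -0.852 -3.316 -1.277
v -0.046 -2.976 -0.547
v -0.467 -2.54 -0.285
v -0.807 -3.093 -1.431
v -0 -2.753 -0.7
v -0.842 -2.833 -1.513
v -0.036 -2.494 -0.782
v -0.952 -2.582 -1.509
v -0.145 -2.242 -0.778
v -1.117 -2.382 -1.419
v -0.311 -2.042 -0.689
v -1.309 -2.268 -1.26
v -0.503 -1.928 -0.529
v -1.495 -2.26 -1.058
v -0.689 -1.92 -0.328
v -1.643 -2.359 -0.849
v -0.836 -2.019 -0.119
v -1.727 -2.548 -0.669
v -0.92 -2.208 0.062
v -1.732 -2.795 -0.548
v -0.925 -2.455 0.182
v -1.658 -3.056 -0.509
v -0.851 -2.716 0.222
v -1.517 -3.287 -0.557
v -0.711 -2.947 0.174
v -1.335 -3.447 -0.684
v -0.528 -3.107 0.047
v -1.141 -3.51 -0.868
v -0.335 -3.17 -0.138
v -0.971 -3.463 -1.078
v -0.164 -3.123 -0.348
f 2 4 1
f 5 2 1
f 1 4 3
f 3 5 1
f 2 8 4
f 6 2 5
f 6 8 2
f 4 8 3
f 7 5 3
f 3 8 7
f 7 6 5
f 8 6 7
f 10 9 12
f 10 12 11
f 12 9 13
f 12 13 11
f 13 9 14
f 13 14 11
f 14 9 15
f 14 15 11
f 15 9 16
f 15 16 11
f 16 9 17
f 16 17 11
f 17 9 18
f 17 18 11
f 18 9 19
f 18 19 11
f 19 9 20
f 19 20 11
f 20 9 21
f 20 21 11
f 21 9 22
f 21 22 11
f 22 9 10
f 22 10 11
f 24 23 26
f 24 26 25
f 26 23 27
f 26 27 25
f 27 23 28
f 27 28 25
f 28 23 29
f 28 29 25
f 29 23 30
f 29 30 25
f 30 23 31
f 30 31 25
f 31 23 32
f 31 32 25
f 32 23 24
f 32 24 25
f 34 36 33
f 37 34 33
f 33 36 35
f 35 37 33
f 34 40 36
f 38 34 37
f 38 40 34
f 36 40 35
f 39 37 35
f 35 40 39
f 39 38 37
f 40 38 39
f 42 41 45
f 42 45 43
f 43 45 46
f 43 46 44
f 45 41 47
f 45 47 46
f 46 47 48
f 46 48 44
f 47 41 49
f 47 49 48
f 48 49 50
f 48 50 44
f 49 41 51
f 49 51 50
f 50 51 52
f 50 52 44
f 51 41 53
f 51 53 52
f 52 53 54
f 52 54 44
f 53 41 55
f 53 55 54
f 54 55 56
f 54 56 44
f 55 41 57
f 55 57 56
f 56 57 58
f 56 58 44
f 57 41 59
f 57 59 58
f 58 59 60
f 58 60 44
f 59 41 61
f 59 61 60
f 60 61 62
f 60 62 44
f 61 41 63
f 61 63 62
f 62 63 64
f 62 64 44
f 63 41 65
f 63 65 64
f 64 65 66
f 64 66 44
f 65 41 67
f 65 67 66
f 66 67 68
f 66 68 44
f 67 41 69
f 67 69 68
f 68 69 70
f 68 70 44
f 69 41 71
f 69 71 70
f 70 71 72
f 70 72 44
f 71 41 42
f 71 42 72
f 72 42 43
f 72 43 44



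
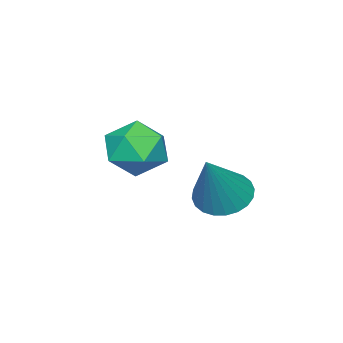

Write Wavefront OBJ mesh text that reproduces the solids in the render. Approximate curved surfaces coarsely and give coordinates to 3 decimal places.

v -0.923 -0.704 3.073
v -0.234 -0.747 2.458
v -1.426 -2.033 2.602
v -0.737 -2.076 1.987
v -0.554 -2.144 2.891
v -0.243 -1.322 3.182
v -1.417 -1.458 1.878
v -1.106 -0.636 2.169
v -0.539 -1.213 1.719
v -0.006 -1.637 2.345
v -1.654 -1.143 2.715
v -1.121 -1.567 3.341
v -0.815 1.154 1.645
v -0.205 1.281 1.193
v 0.275 1.366 3.175
v -0.31 1.56 1.229
v -0.493 1.777 1.329
v -0.724 1.9 1.477
v -0.969 1.908 1.65
v -1.191 1.802 1.823
v -1.355 1.597 1.969
v -1.437 1.325 2.065
v -1.425 1.026 2.098
v -1.32 0.747 2.061
v -1.137 0.53 1.962
v -0.906 0.408 1.814
v -0.661 0.399 1.64
v -0.439 0.506 1.468
v -0.275 0.71 1.322
v -0.193 0.983 1.225
f 1 12 6
f 1 6 2
f 1 2 8
f 1 8 11
f 1 11 12
f 2 6 10
f 6 12 5
f 12 11 3
f 11 8 7
f 8 2 9
f 4 10 5
f 4 5 3
f 4 3 7
f 4 7 9
f 4 9 10
f 5 10 6
f 3 5 12
f 7 3 11
f 9 7 8
f 10 9 2
f 14 13 16
f 14 16 15
f 16 13 17
f 16 17 15
f 17 13 18
f 17 18 15
f 18 13 19
f 18 19 15
f 19 13 20
f 19 20 15
f 20 13 21
f 20 21 15
f 21 13 22
f 21 22 15
f 22 13 23
f 22 23 15
f 23 13 24
f 23 24 15
f 24 13 25
f 24 25 15
f 25 13 26
f 25 26 15
f 26 13 27
f 26 27 15
f 27 13 28
f 27 28 15
f 28 13 29
f 28 29 15
f 29 13 30
f 29 30 15
f 30 13 14
f 30 14 15



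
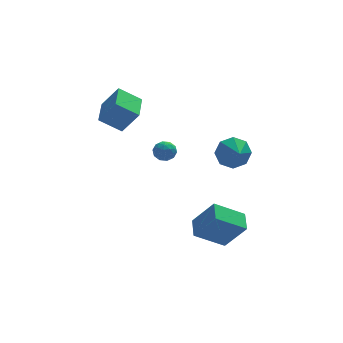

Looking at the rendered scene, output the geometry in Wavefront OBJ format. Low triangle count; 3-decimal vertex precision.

v -3.374 2.348 1.144
v -4.609 2.622 2.021
v -2.878 4.146 1.28
v -4.114 4.42 2.157
v -2.486 2 2.503
v -3.722 2.274 3.38
v -1.991 3.798 2.639
v -3.226 4.072 3.516
v -1.597 2.351 -0.849
v -0.926 2.538 -0.958
v -1.254 1.542 -0.122
v -0.583 1.729 -0.231
v -1.018 2.162 0.115
v -1.23 2.662 -0.334
v -0.95 1.418 -0.746
v -1.162 1.918 -1.195
v -0.527 1.961 -0.894
v -0.569 2.421 -0.362
v -1.611 1.659 -0.718
v -1.653 2.119 -0.186
v -1.292 2.515 -0.967
v -0.888 1.565 -0.113
v -1.144 1.819 0.09
v -0.75 1.929 0.026
v -1.47 2.588 -0.601
v -1.076 2.698 -0.664
v -1.13 2.477 -0.034
v -1.104 1.382 -0.416
v -0.71 1.492 -0.479
v -1.43 2.151 -1.106
v -1.036 2.261 -1.17
v -1.05 1.603 -1.046
v -0.663 2.286 -0.993
v -0.461 1.811 -0.567
v -0.676 1.628 -0.869
v -0.801 1.922 -1.133
v -0.687 2.557 -0.681
v -0.486 2.081 -0.254
v -0.741 2.336 -0.051
v -0.866 2.63 -0.314
v -0.452 2.218 -0.643
v -1.694 1.999 -0.826
v -1.493 1.523 -0.399
v -1.314 1.45 -0.766
v -1.439 1.744 -1.029
v -1.719 2.269 -0.513
v -1.517 1.794 -0.087
v -1.379 2.158 0.053
v -1.504 2.452 -0.211
v -1.728 1.862 -0.437
v 2.076 -0.609 0.554
v 2.883 -0.243 1.099
v 2.184 -1.611 1.066
v 2.187 -0.129 1.469
v 1.427 -0.296 1.303
v 1.047 -0.646 0.698
v 1.27 -0.975 0.008
v 1.965 -1.09 -0.362
v 2.725 -0.923 -0.196
v 3.105 -0.572 0.409
v -0.471 -2.469 -4.413
v 0.57 -3.07 -2.802
v -0.28 -1.258 -4.085
v 0.761 -1.858 -2.473
v 1.239 -2.442 -5.507
v 2.28 -3.042 -3.895
v 1.43 -1.23 -5.178
v 2.471 -1.831 -3.567
f 2 4 1
f 5 2 1
f 1 4 3
f 3 5 1
f 2 8 4
f 6 2 5
f 6 8 2
f 4 8 3
f 7 5 3
f 3 8 7
f 7 6 5
f 8 6 7
f 9 46 25
f 46 20 49
f 25 49 14
f 46 49 25
f 9 25 21
f 25 14 26
f 21 26 10
f 25 26 21
f 9 21 30
f 21 10 31
f 30 31 16
f 21 31 30
f 9 30 42
f 30 16 45
f 42 45 19
f 30 45 42
f 9 42 46
f 42 19 50
f 46 50 20
f 42 50 46
f 10 26 37
f 26 14 40
f 37 40 18
f 26 40 37
f 14 49 27
f 49 20 48
f 27 48 13
f 49 48 27
f 20 50 47
f 50 19 43
f 47 43 11
f 50 43 47
f 19 45 44
f 45 16 32
f 44 32 15
f 45 32 44
f 16 31 36
f 31 10 33
f 36 33 17
f 31 33 36
f 12 38 24
f 38 18 39
f 24 39 13
f 38 39 24
f 12 24 22
f 24 13 23
f 22 23 11
f 24 23 22
f 12 22 29
f 22 11 28
f 29 28 15
f 22 28 29
f 12 29 34
f 29 15 35
f 34 35 17
f 29 35 34
f 12 34 38
f 34 17 41
f 38 41 18
f 34 41 38
f 13 39 27
f 39 18 40
f 27 40 14
f 39 40 27
f 11 23 47
f 23 13 48
f 47 48 20
f 23 48 47
f 15 28 44
f 28 11 43
f 44 43 19
f 28 43 44
f 17 35 36
f 35 15 32
f 36 32 16
f 35 32 36
f 18 41 37
f 41 17 33
f 37 33 10
f 41 33 37
f 52 51 54
f 52 54 53
f 54 51 55
f 54 55 53
f 55 51 56
f 55 56 53
f 56 51 57
f 56 57 53
f 57 51 58
f 57 58 53
f 58 51 59
f 58 59 53
f 59 51 60
f 59 60 53
f 60 51 52
f 60 52 53
f 62 64 61
f 65 62 61
f 61 64 63
f 63 65 61
f 62 68 64
f 66 62 65
f 66 68 62
f 64 68 63
f 67 65 63
f 63 68 67
f 67 66 65
f 68 66 67



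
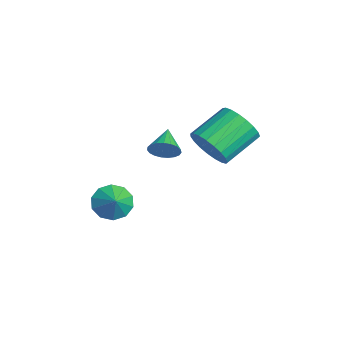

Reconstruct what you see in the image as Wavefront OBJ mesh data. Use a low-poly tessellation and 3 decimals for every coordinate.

v -0.883 0.55 2.124
v -0.318 0.298 3.034
v -1.073 1.897 3.946
v -1.637 2.15 3.036
v -0.023 0.565 2.81
v -0.777 2.165 3.722
v 0.124 0.83 2.467
v -0.63 2.429 3.379
v 0.097 1.046 2.065
v -0.657 2.646 2.977
v -0.099 1.177 1.673
v -0.854 2.777 2.585
v -0.431 1.199 1.359
v -1.186 2.799 2.271
v -0.841 1.109 1.178
v -1.596 2.709 2.09
v -1.258 0.923 1.16
v -2.013 2.522 2.072
v -1.611 0.672 1.308
v -2.365 2.271 2.22
v -1.837 0.4 1.598
v -2.592 1.999 2.51
v -1.898 0.154 1.979
v -2.653 1.753 2.891
v -1.784 -0.024 2.385
v -2.539 1.576 3.297
v -1.514 -0.102 2.745
v -2.269 1.498 3.657
v -1.135 -0.067 2.999
v -1.889 1.532 3.911
v -0.712 0.074 3.101
v -1.466 1.673 4.013
v -1.561 -1.231 1.827
v -1.175 -0.768 2.256
v -2.699 -0.809 2.393
v -1.233 -0.593 2.009
v -1.348 -0.529 1.731
v -1.499 -0.586 1.469
v -1.661 -0.755 1.27
v -1.806 -1.006 1.166
v -1.908 -1.296 1.177
v -1.95 -1.575 1.3
v -1.925 -1.794 1.514
v -1.837 -1.916 1.782
v -1.701 -1.92 2.058
v -1.541 -1.804 2.294
v -1.384 -1.59 2.449
v -1.258 -1.313 2.497
v -1.184 -1.022 2.429
v -2.036 -3.431 -1.487
v -1.532 -2.937 -2.122
v -1.144 -3.449 -0.793
v -1.801 -2.555 -1.767
v -2.16 -2.507 -1.305
v -2.471 -2.813 -0.912
v -2.616 -3.355 -0.739
v -2.54 -3.926 -0.851
v -2.271 -4.308 -1.207
v -1.912 -4.355 -1.669
v -1.601 -4.05 -2.062
v -1.456 -3.508 -2.235
f 2 1 5
f 2 5 3
f 3 5 6
f 3 6 4
f 5 1 7
f 5 7 6
f 6 7 8
f 6 8 4
f 7 1 9
f 7 9 8
f 8 9 10
f 8 10 4
f 9 1 11
f 9 11 10
f 10 11 12
f 10 12 4
f 11 1 13
f 11 13 12
f 12 13 14
f 12 14 4
f 13 1 15
f 13 15 14
f 14 15 16
f 14 16 4
f 15 1 17
f 15 17 16
f 16 17 18
f 16 18 4
f 17 1 19
f 17 19 18
f 18 19 20
f 18 20 4
f 19 1 21
f 19 21 20
f 20 21 22
f 20 22 4
f 21 1 23
f 21 23 22
f 22 23 24
f 22 24 4
f 23 1 25
f 23 25 24
f 24 25 26
f 24 26 4
f 25 1 27
f 25 27 26
f 26 27 28
f 26 28 4
f 27 1 29
f 27 29 28
f 28 29 30
f 28 30 4
f 29 1 31
f 29 31 30
f 30 31 32
f 30 32 4
f 31 1 2
f 31 2 32
f 32 2 3
f 32 3 4
f 34 33 36
f 34 36 35
f 36 33 37
f 36 37 35
f 37 33 38
f 37 38 35
f 38 33 39
f 38 39 35
f 39 33 40
f 39 40 35
f 40 33 41
f 40 41 35
f 41 33 42
f 41 42 35
f 42 33 43
f 42 43 35
f 43 33 44
f 43 44 35
f 44 33 45
f 44 45 35
f 45 33 46
f 45 46 35
f 46 33 47
f 46 47 35
f 47 33 48
f 47 48 35
f 48 33 49
f 48 49 35
f 49 33 34
f 49 34 35
f 51 50 53
f 51 53 52
f 53 50 54
f 53 54 52
f 54 50 55
f 54 55 52
f 55 50 56
f 55 56 52
f 56 50 57
f 56 57 52
f 57 50 58
f 57 58 52
f 58 50 59
f 58 59 52
f 59 50 60
f 59 60 52
f 60 50 61
f 60 61 52
f 61 50 51
f 61 51 52



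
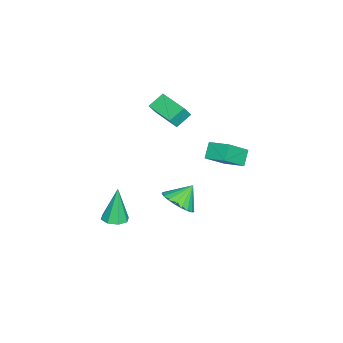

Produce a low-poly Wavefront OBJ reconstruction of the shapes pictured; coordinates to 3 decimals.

v -2.992 -1.233 1.812
v -3.73 -0.626 2.452
v -1.83 0.315 1.686
v -2.568 0.921 2.326
v -2.552 -1.501 2.574
v -3.29 -0.895 3.214
v -1.39 0.046 2.448
v -2.128 0.653 3.088
v 4.105 -1.388 -1.832
v 4.501 -2.029 -1.737
v 3.715 -1.312 0.312
v 4.833 -1.554 -1.694
v 4.739 -0.981 -1.731
v 4.273 -0.647 -1.828
v 3.708 -0.747 -1.927
v 3.376 -1.222 -1.97
v 3.471 -1.795 -1.933
v 3.937 -2.129 -1.836
v -4.211 2.641 -1.267
v -3.047 1.825 -0.13
v -3.722 3.909 -0.858
v -2.558 3.094 0.28
v -3.442 2.606 -2.08
v -2.278 1.791 -0.942
v -2.953 3.875 -1.67
v -1.789 3.059 -0.533
v 0.905 1.164 -2.412
v 1.83 1.609 -2.078
v 0.215 1.816 -1.368
v 1.679 1.916 -2.369
v 1.394 2.092 -2.668
v 1.024 2.109 -2.922
v 0.633 1.961 -3.088
v 0.29 1.676 -3.137
v 0.053 1.303 -3.061
v -0.038 0.905 -2.872
v 0.035 0.553 -2.604
v 0.259 0.306 -2.302
v 0.593 0.207 -2.02
v 0.982 0.274 -1.805
v 1.357 0.495 -1.695
v 1.654 0.832 -1.709
v 1.822 1.226 -1.845
f 2 4 1
f 5 2 1
f 1 4 3
f 3 5 1
f 2 8 4
f 6 2 5
f 6 8 2
f 4 8 3
f 7 5 3
f 3 8 7
f 7 6 5
f 8 6 7
f 10 9 12
f 10 12 11
f 12 9 13
f 12 13 11
f 13 9 14
f 13 14 11
f 14 9 15
f 14 15 11
f 15 9 16
f 15 16 11
f 16 9 17
f 16 17 11
f 17 9 18
f 17 18 11
f 18 9 10
f 18 10 11
f 20 22 19
f 23 20 19
f 19 22 21
f 21 23 19
f 20 26 22
f 24 20 23
f 24 26 20
f 22 26 21
f 25 23 21
f 21 26 25
f 25 24 23
f 26 24 25
f 28 27 30
f 28 30 29
f 30 27 31
f 30 31 29
f 31 27 32
f 31 32 29
f 32 27 33
f 32 33 29
f 33 27 34
f 33 34 29
f 34 27 35
f 34 35 29
f 35 27 36
f 35 36 29
f 36 27 37
f 36 37 29
f 37 27 38
f 37 38 29
f 38 27 39
f 38 39 29
f 39 27 40
f 39 40 29
f 40 27 41
f 40 41 29
f 41 27 42
f 41 42 29
f 42 27 43
f 42 43 29
f 43 27 28
f 43 28 29



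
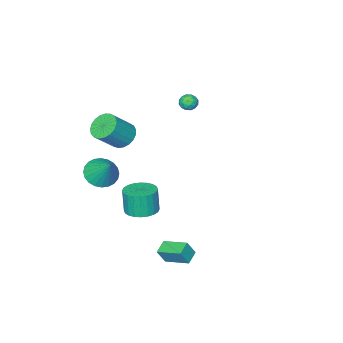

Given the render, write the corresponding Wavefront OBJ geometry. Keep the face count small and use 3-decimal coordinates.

v 2.491 -3.986 -1.657
v 3.533 -3.867 -1.955
v 2.789 -2.754 -0.123
v 3.348 -3.551 -2.172
v 3.032 -3.302 -2.311
v 2.634 -3.157 -2.35
v 2.215 -3.138 -2.284
v 1.837 -3.248 -2.122
v 1.559 -3.471 -1.89
v 1.423 -3.772 -1.622
v 1.449 -4.105 -1.359
v 1.634 -4.421 -1.142
v 1.95 -4.67 -1.003
v 2.348 -4.815 -0.964
v 2.767 -4.834 -1.03
v 3.145 -4.723 -1.192
v 3.423 -4.501 -1.425
v 3.559 -4.2 -1.693
v 3.58 0.994 -1.516
v 4.339 0.345 -1.571
v 4.259 0.118 0.001
v 3.5 0.766 0.056
v 4.53 0.681 -1.513
v 4.45 0.453 0.059
v 4.576 1.064 -1.455
v 4.495 0.836 0.117
v 4.47 1.436 -1.406
v 4.39 1.209 0.165
v 4.229 1.741 -1.374
v 4.149 1.514 0.197
v 3.889 1.933 -1.364
v 3.809 1.705 0.207
v 3.502 1.981 -1.377
v 3.422 1.754 0.195
v 3.127 1.879 -1.411
v 3.047 1.652 0.161
v 2.821 1.642 -1.461
v 2.741 1.415 0.111
v 2.63 1.307 -1.519
v 2.55 1.079 0.053
v 2.585 0.924 -1.577
v 2.504 0.696 -0.005
v 2.69 0.551 -1.625
v 2.61 0.324 -0.054
v 2.931 0.246 -1.657
v 2.851 0.019 -0.086
v 3.271 0.055 -1.667
v 3.191 -0.173 -0.096
v 3.658 0.006 -1.655
v 3.578 -0.221 -0.083
v 4.033 0.108 -1.621
v 3.953 -0.119 -0.049
v 3.054 2.979 -4.148
v 3.502 2.785 -3.207
v 2.603 4.467 -3.626
v 3.052 4.273 -2.685
v 3.848 3.327 -4.455
v 4.297 3.133 -3.514
v 3.398 4.815 -3.933
v 3.846 4.621 -2.992
v -3.769 -2.78 1.819
v -3.2 -2.988 1.995
v -4.2 -3.612 2.225
v -3.631 -3.82 2.401
v -3.882 -3.313 2.682
v -3.616 -2.8 2.43
v -3.784 -3.8 1.79
v -3.518 -3.287 1.538
v -3.21 -3.619 1.977
v -3.27 -3.318 2.528
v -4.13 -3.282 1.692
v -4.19 -2.981 2.243
v -3.447 -2.811 1.871
v -3.953 -3.789 2.349
v -4.101 -3.491 2.514
v -3.766 -3.613 2.617
v -3.691 -2.7 2.127
v -3.357 -2.823 2.23
v -3.758 -3.014 2.634
v -4.043 -3.777 1.99
v -3.709 -3.9 2.093
v -3.634 -2.987 1.603
v -3.299 -3.109 1.706
v -3.642 -3.586 1.586
v -3.118 -3.304 1.964
v -3.371 -3.793 2.203
v -3.461 -3.782 1.844
v -3.305 -3.48 1.696
v -3.154 -3.127 2.288
v -3.407 -3.616 2.527
v -3.554 -3.318 2.692
v -3.398 -3.016 2.544
v -3.159 -3.498 2.278
v -3.993 -2.984 1.693
v -4.246 -3.473 1.932
v -4.002 -3.584 1.676
v -3.846 -3.282 1.528
v -4.029 -2.807 2.017
v -4.282 -3.296 2.256
v -4.095 -3.12 2.524
v -3.939 -2.818 2.376
v -4.241 -3.102 1.942
v 2.158 -2.326 2.369
v 2.831 -2.347 1.713
v 4.115 -2.516 3.034
v 3.442 -2.494 3.691
v 2.803 -1.965 1.789
v 4.087 -2.133 3.11
v 2.664 -1.645 1.965
v 3.948 -1.813 3.286
v 2.437 -1.442 2.211
v 3.721 -1.611 3.532
v 2.163 -1.393 2.484
v 3.447 -1.561 3.805
v 1.887 -1.504 2.738
v 3.171 -1.673 4.059
v 1.658 -1.758 2.928
v 2.942 -1.927 4.249
v 1.516 -2.11 3.021
v 2.8 -2.279 4.342
v 1.485 -2.499 3.002
v 2.769 -2.668 4.323
v 1.57 -2.858 2.873
v 2.854 -3.027 4.194
v 1.757 -3.125 2.657
v 3.041 -3.294 3.979
v 2.013 -3.254 2.392
v 3.297 -3.423 3.713
v 2.294 -3.222 2.122
v 3.578 -3.391 3.444
v 2.552 -3.036 1.896
v 3.836 -3.204 3.217
v 2.742 -2.726 1.751
v 4.026 -2.895 3.072
f 2 1 4
f 2 4 3
f 4 1 5
f 4 5 3
f 5 1 6
f 5 6 3
f 6 1 7
f 6 7 3
f 7 1 8
f 7 8 3
f 8 1 9
f 8 9 3
f 9 1 10
f 9 10 3
f 10 1 11
f 10 11 3
f 11 1 12
f 11 12 3
f 12 1 13
f 12 13 3
f 13 1 14
f 13 14 3
f 14 1 15
f 14 15 3
f 15 1 16
f 15 16 3
f 16 1 17
f 16 17 3
f 17 1 18
f 17 18 3
f 18 1 2
f 18 2 3
f 20 19 23
f 20 23 21
f 21 23 24
f 21 24 22
f 23 19 25
f 23 25 24
f 24 25 26
f 24 26 22
f 25 19 27
f 25 27 26
f 26 27 28
f 26 28 22
f 27 19 29
f 27 29 28
f 28 29 30
f 28 30 22
f 29 19 31
f 29 31 30
f 30 31 32
f 30 32 22
f 31 19 33
f 31 33 32
f 32 33 34
f 32 34 22
f 33 19 35
f 33 35 34
f 34 35 36
f 34 36 22
f 35 19 37
f 35 37 36
f 36 37 38
f 36 38 22
f 37 19 39
f 37 39 38
f 38 39 40
f 38 40 22
f 39 19 41
f 39 41 40
f 40 41 42
f 40 42 22
f 41 19 43
f 41 43 42
f 42 43 44
f 42 44 22
f 43 19 45
f 43 45 44
f 44 45 46
f 44 46 22
f 45 19 47
f 45 47 46
f 46 47 48
f 46 48 22
f 47 19 49
f 47 49 48
f 48 49 50
f 48 50 22
f 49 19 51
f 49 51 50
f 50 51 52
f 50 52 22
f 51 19 20
f 51 20 52
f 52 20 21
f 52 21 22
f 54 56 53
f 57 54 53
f 53 56 55
f 55 57 53
f 54 60 56
f 58 54 57
f 58 60 54
f 56 60 55
f 59 57 55
f 55 60 59
f 59 58 57
f 60 58 59
f 61 98 77
f 98 72 101
f 77 101 66
f 98 101 77
f 61 77 73
f 77 66 78
f 73 78 62
f 77 78 73
f 61 73 82
f 73 62 83
f 82 83 68
f 73 83 82
f 61 82 94
f 82 68 97
f 94 97 71
f 82 97 94
f 61 94 98
f 94 71 102
f 98 102 72
f 94 102 98
f 62 78 89
f 78 66 92
f 89 92 70
f 78 92 89
f 66 101 79
f 101 72 100
f 79 100 65
f 101 100 79
f 72 102 99
f 102 71 95
f 99 95 63
f 102 95 99
f 71 97 96
f 97 68 84
f 96 84 67
f 97 84 96
f 68 83 88
f 83 62 85
f 88 85 69
f 83 85 88
f 64 90 76
f 90 70 91
f 76 91 65
f 90 91 76
f 64 76 74
f 76 65 75
f 74 75 63
f 76 75 74
f 64 74 81
f 74 63 80
f 81 80 67
f 74 80 81
f 64 81 86
f 81 67 87
f 86 87 69
f 81 87 86
f 64 86 90
f 86 69 93
f 90 93 70
f 86 93 90
f 65 91 79
f 91 70 92
f 79 92 66
f 91 92 79
f 63 75 99
f 75 65 100
f 99 100 72
f 75 100 99
f 67 80 96
f 80 63 95
f 96 95 71
f 80 95 96
f 69 87 88
f 87 67 84
f 88 84 68
f 87 84 88
f 70 93 89
f 93 69 85
f 89 85 62
f 93 85 89
f 104 103 107
f 104 107 105
f 105 107 108
f 105 108 106
f 107 103 109
f 107 109 108
f 108 109 110
f 108 110 106
f 109 103 111
f 109 111 110
f 110 111 112
f 110 112 106
f 111 103 113
f 111 113 112
f 112 113 114
f 112 114 106
f 113 103 115
f 113 115 114
f 114 115 116
f 114 116 106
f 115 103 117
f 115 117 116
f 116 117 118
f 116 118 106
f 117 103 119
f 117 119 118
f 118 119 120
f 118 120 106
f 119 103 121
f 119 121 120
f 120 121 122
f 120 122 106
f 121 103 123
f 121 123 122
f 122 123 124
f 122 124 106
f 123 103 125
f 123 125 124
f 124 125 126
f 124 126 106
f 125 103 127
f 125 127 126
f 126 127 128
f 126 128 106
f 127 103 129
f 127 129 128
f 128 129 130
f 128 130 106
f 129 103 131
f 129 131 130
f 130 131 132
f 130 132 106
f 131 103 133
f 131 133 132
f 132 133 134
f 132 134 106
f 133 103 104
f 133 104 134
f 134 104 105
f 134 105 106



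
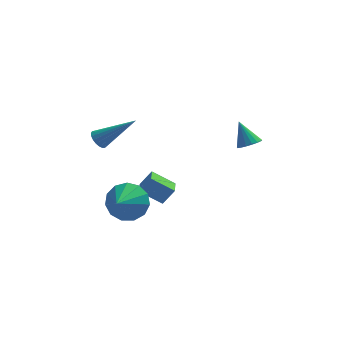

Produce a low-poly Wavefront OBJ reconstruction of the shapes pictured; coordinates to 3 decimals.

v -3.321 -2.033 -2.123
v -2.375 -2.035 -1.581
v -3.819 -3.347 -1.257
v -2.758 -1.678 -1.259
v -3.319 -1.434 -1.212
v -3.881 -1.38 -1.454
v -4.266 -1.533 -1.908
v -4.35 -1.846 -2.43
v -4.107 -2.217 -2.855
v -3.615 -2.53 -3.047
v -3.03 -2.686 -2.946
v -2.537 -2.634 -2.583
v -2.293 -2.391 -2.074
v -4.595 -1.358 1.758
v -4.307 -1.611 1.364
v -2.885 -1.502 3.102
v -4.257 -1.375 1.325
v -4.273 -1.135 1.372
v -4.354 -0.94 1.495
v -4.482 -0.827 1.671
v -4.633 -0.82 1.864
v -4.776 -0.919 2.035
v -4.884 -1.105 2.152
v -4.934 -1.342 2.191
v -4.917 -1.581 2.144
v -4.837 -1.777 2.021
v -4.708 -1.889 1.845
v -4.558 -1.897 1.653
v -4.414 -1.797 1.481
v -1.628 0.531 -4.198
v -2.759 0.726 -3.432
v -1.567 1.477 -4.349
v -2.698 1.672 -3.584
v -1.042 0.628 -3.356
v -2.173 0.823 -2.591
v -0.981 1.574 -3.508
v -2.112 1.769 -2.742
v 2.29 -1.761 1.561
v 2.815 -1.907 1.858
v 1.83 -1.139 2.679
v 2.873 -1.643 1.736
v 2.799 -1.407 1.573
v 2.608 -1.251 1.408
v 2.344 -1.213 1.277
v 2.068 -1.3 1.212
v 1.843 -1.493 1.227
v 1.72 -1.747 1.318
v 1.728 -2.005 1.465
v 1.865 -2.207 1.634
v 2.1 -2.307 1.786
v 2.378 -2.282 1.887
v 2.636 -2.137 1.913
f 2 1 4
f 2 4 3
f 4 1 5
f 4 5 3
f 5 1 6
f 5 6 3
f 6 1 7
f 6 7 3
f 7 1 8
f 7 8 3
f 8 1 9
f 8 9 3
f 9 1 10
f 9 10 3
f 10 1 11
f 10 11 3
f 11 1 12
f 11 12 3
f 12 1 13
f 12 13 3
f 13 1 2
f 13 2 3
f 15 14 17
f 15 17 16
f 17 14 18
f 17 18 16
f 18 14 19
f 18 19 16
f 19 14 20
f 19 20 16
f 20 14 21
f 20 21 16
f 21 14 22
f 21 22 16
f 22 14 23
f 22 23 16
f 23 14 24
f 23 24 16
f 24 14 25
f 24 25 16
f 25 14 26
f 25 26 16
f 26 14 27
f 26 27 16
f 27 14 28
f 27 28 16
f 28 14 29
f 28 29 16
f 29 14 15
f 29 15 16
f 31 33 30
f 34 31 30
f 30 33 32
f 32 34 30
f 31 37 33
f 35 31 34
f 35 37 31
f 33 37 32
f 36 34 32
f 32 37 36
f 36 35 34
f 37 35 36
f 39 38 41
f 39 41 40
f 41 38 42
f 41 42 40
f 42 38 43
f 42 43 40
f 43 38 44
f 43 44 40
f 44 38 45
f 44 45 40
f 45 38 46
f 45 46 40
f 46 38 47
f 46 47 40
f 47 38 48
f 47 48 40
f 48 38 49
f 48 49 40
f 49 38 50
f 49 50 40
f 50 38 51
f 50 51 40
f 51 38 52
f 51 52 40
f 52 38 39
f 52 39 40



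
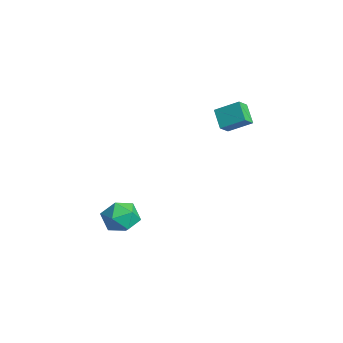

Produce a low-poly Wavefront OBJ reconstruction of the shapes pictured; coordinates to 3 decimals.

v -2.259 2.412 3.223
v -3.235 2.47 4.002
v -2.638 2.984 2.705
v -3.614 3.042 3.484
v -1.626 3.478 3.936
v -2.602 3.536 4.715
v -2.005 4.05 3.418
v -2.981 4.108 4.197
v -2.682 -1.565 -2.766
v -2.335 -2.116 -1.901
v -3.725 -2.904 -3.199
v -3.378 -3.455 -2.334
v -3.998 -2.576 -2.204
v -3.353 -1.749 -1.936
v -2.707 -3.271 -3.164
v -2.062 -2.444 -2.896
v -2.35 -3.17 -2.146
v -3.148 -2.741 -1.553
v -2.912 -2.279 -3.547
v -3.71 -1.85 -2.954
f 2 4 1
f 5 2 1
f 1 4 3
f 3 5 1
f 2 8 4
f 6 2 5
f 6 8 2
f 4 8 3
f 7 5 3
f 3 8 7
f 7 6 5
f 8 6 7
f 9 20 14
f 9 14 10
f 9 10 16
f 9 16 19
f 9 19 20
f 10 14 18
f 14 20 13
f 20 19 11
f 19 16 15
f 16 10 17
f 12 18 13
f 12 13 11
f 12 11 15
f 12 15 17
f 12 17 18
f 13 18 14
f 11 13 20
f 15 11 19
f 17 15 16
f 18 17 10



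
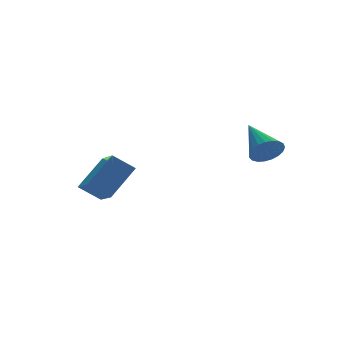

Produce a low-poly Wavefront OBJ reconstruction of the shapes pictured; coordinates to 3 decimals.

v -2.024 2.914 -4.506
v -2.214 1.599 -3.877
v -2.736 3.304 -3.904
v -2.926 1.989 -3.276
v -0.914 3.271 -3.424
v -1.104 1.956 -2.796
v -1.626 3.661 -2.823
v -1.816 2.346 -2.194
v 2.237 -1.426 -1.399
v 2.579 -1.177 -1.906
v 2.303 0.026 -0.641
v 2.32 -1.126 -1.981
v 2.046 -1.127 -1.956
v 1.806 -1.18 -1.834
v 1.64 -1.276 -1.637
v 1.578 -1.397 -1.399
v 1.63 -1.524 -1.161
v 1.786 -1.633 -0.964
v 2.021 -1.707 -0.842
v 2.293 -1.733 -0.817
v 2.556 -1.705 -0.892
v 2.763 -1.629 -1.055
v 2.88 -1.519 -1.278
v 2.885 -1.392 -1.521
v 2.779 -1.271 -1.743
f 2 4 1
f 5 2 1
f 1 4 3
f 3 5 1
f 2 8 4
f 6 2 5
f 6 8 2
f 4 8 3
f 7 5 3
f 3 8 7
f 7 6 5
f 8 6 7
f 10 9 12
f 10 12 11
f 12 9 13
f 12 13 11
f 13 9 14
f 13 14 11
f 14 9 15
f 14 15 11
f 15 9 16
f 15 16 11
f 16 9 17
f 16 17 11
f 17 9 18
f 17 18 11
f 18 9 19
f 18 19 11
f 19 9 20
f 19 20 11
f 20 9 21
f 20 21 11
f 21 9 22
f 21 22 11
f 22 9 23
f 22 23 11
f 23 9 24
f 23 24 11
f 24 9 25
f 24 25 11
f 25 9 10
f 25 10 11



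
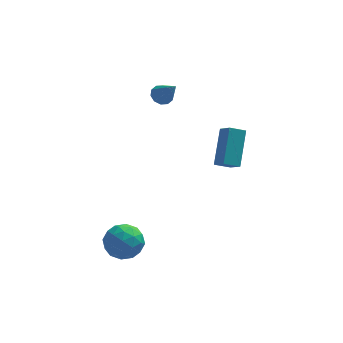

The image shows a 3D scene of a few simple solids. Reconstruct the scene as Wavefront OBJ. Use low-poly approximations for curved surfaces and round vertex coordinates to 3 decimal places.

v -2.772 -1.714 -3.524
v -2.044 -2.383 -3.73
v -3.716 -2.917 -2.95
v -2.988 -3.586 -3.156
v -2.859 -2.911 -2.416
v -2.276 -2.167 -2.771
v -3.484 -3.133 -3.909
v -2.901 -2.389 -4.264
v -2.484 -3.259 -3.967
v -2.098 -3.122 -3.045
v -3.662 -2.178 -3.635
v -3.276 -2.041 -2.713
v -2.325 -1.943 -3.677
v -3.435 -3.357 -3.003
v -3.359 -2.961 -2.568
v -2.931 -3.354 -2.689
v -2.462 -1.816 -3.114
v -2.034 -2.209 -3.235
v -2.513 -2.52 -2.463
v -3.726 -3.091 -3.445
v -3.298 -3.484 -3.566
v -2.829 -1.946 -3.991
v -2.401 -2.339 -4.112
v -3.247 -2.78 -4.217
v -2.156 -2.851 -3.938
v -2.711 -3.558 -3.601
v -3.002 -3.292 -4.043
v -2.66 -2.855 -4.252
v -1.929 -2.77 -3.396
v -2.484 -3.478 -3.058
v -2.408 -3.081 -2.624
v -2.065 -2.644 -2.832
v -2.188 -3.286 -3.535
v -3.276 -1.822 -3.622
v -3.831 -2.53 -3.284
v -3.695 -2.656 -3.848
v -3.352 -2.219 -4.056
v -3.049 -1.742 -3.079
v -3.604 -2.449 -2.742
v -3.1 -2.445 -2.428
v -2.758 -2.008 -2.637
v -3.572 -2.014 -3.145
v 1.324 2.197 -1.804
v 1.653 3.648 -0.323
v 2.11 2.378 -2.156
v 2.439 3.829 -0.675
v 1.741 1.511 -1.225
v 2.07 2.962 0.256
v 2.527 1.692 -1.577
v 2.856 3.143 -0.096
v -1.087 3.56 2.188
v -0.823 3.209 1.793
v -0.453 2.68 3.392
v -0.594 3.482 1.872
v -0.554 3.785 2.072
v -0.717 4.001 2.316
v -1.021 4.049 2.511
v -1.35 3.91 2.583
v -1.579 3.638 2.504
v -1.62 3.335 2.304
v -1.457 3.119 2.06
v -1.153 3.071 1.865
f 1 38 17
f 38 12 41
f 17 41 6
f 38 41 17
f 1 17 13
f 17 6 18
f 13 18 2
f 17 18 13
f 1 13 22
f 13 2 23
f 22 23 8
f 13 23 22
f 1 22 34
f 22 8 37
f 34 37 11
f 22 37 34
f 1 34 38
f 34 11 42
f 38 42 12
f 34 42 38
f 2 18 29
f 18 6 32
f 29 32 10
f 18 32 29
f 6 41 19
f 41 12 40
f 19 40 5
f 41 40 19
f 12 42 39
f 42 11 35
f 39 35 3
f 42 35 39
f 11 37 36
f 37 8 24
f 36 24 7
f 37 24 36
f 8 23 28
f 23 2 25
f 28 25 9
f 23 25 28
f 4 30 16
f 30 10 31
f 16 31 5
f 30 31 16
f 4 16 14
f 16 5 15
f 14 15 3
f 16 15 14
f 4 14 21
f 14 3 20
f 21 20 7
f 14 20 21
f 4 21 26
f 21 7 27
f 26 27 9
f 21 27 26
f 4 26 30
f 26 9 33
f 30 33 10
f 26 33 30
f 5 31 19
f 31 10 32
f 19 32 6
f 31 32 19
f 3 15 39
f 15 5 40
f 39 40 12
f 15 40 39
f 7 20 36
f 20 3 35
f 36 35 11
f 20 35 36
f 9 27 28
f 27 7 24
f 28 24 8
f 27 24 28
f 10 33 29
f 33 9 25
f 29 25 2
f 33 25 29
f 44 46 43
f 47 44 43
f 43 46 45
f 45 47 43
f 44 50 46
f 48 44 47
f 48 50 44
f 46 50 45
f 49 47 45
f 45 50 49
f 49 48 47
f 50 48 49
f 52 51 54
f 52 54 53
f 54 51 55
f 54 55 53
f 55 51 56
f 55 56 53
f 56 51 57
f 56 57 53
f 57 51 58
f 57 58 53
f 58 51 59
f 58 59 53
f 59 51 60
f 59 60 53
f 60 51 61
f 60 61 53
f 61 51 62
f 61 62 53
f 62 51 52
f 62 52 53



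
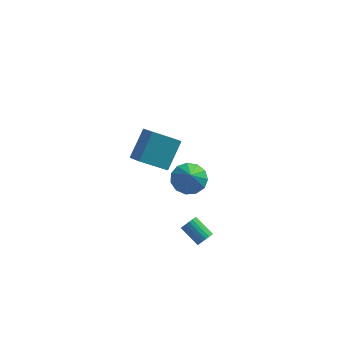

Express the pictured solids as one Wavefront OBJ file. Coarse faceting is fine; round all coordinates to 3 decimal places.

v 4.021 -0.688 -4.135
v 4.346 -0.647 -3.731
v 3.404 0.009 -3.041
v 3.079 -0.032 -3.445
v 4.39 -0.456 -3.853
v 3.448 0.201 -3.162
v 4.362 -0.31 -4.03
v 3.42 0.347 -3.339
v 4.266 -0.239 -4.229
v 3.324 0.417 -3.538
v 4.121 -0.257 -4.408
v 3.179 0.399 -3.718
v 3.957 -0.361 -4.534
v 3.015 0.296 -3.843
v 3.805 -0.529 -4.581
v 2.863 0.127 -3.89
v 3.696 -0.729 -4.539
v 2.754 -0.073 -3.849
v 3.652 -0.921 -4.418
v 2.71 -0.264 -3.727
v 3.68 -1.067 -4.241
v 2.738 -0.41 -3.55
v 3.776 -1.137 -4.042
v 2.834 -0.481 -3.351
v 3.921 -1.119 -3.862
v 2.979 -0.463 -3.172
v 4.085 -1.016 -3.737
v 3.143 -0.359 -3.046
v 4.237 -0.847 -3.69
v 3.295 -0.191 -2.999
v 0.163 -0.601 2.396
v 0.713 -1.294 2.839
v 0.71 0.633 3.647
v 1.26 -0.061 4.09
v 1.56 -0.159 1.35
v 2.11 -0.853 1.793
v 2.107 1.074 2.601
v 2.657 0.381 3.044
v 2.763 3.457 -3.21
v 3.631 3.095 -3.579
v 2.917 2.683 -2.09
v 3.766 3.558 -3.278
v 3.582 3.99 -2.955
v 3.138 4.252 -2.713
v 2.576 4.261 -2.629
v 2.072 4.015 -2.73
v 1.788 3.592 -2.983
v 1.814 3.126 -3.308
v 2.14 2.765 -3.602
v 2.665 2.623 -3.772
v 3.22 2.746 -3.763
f 2 1 5
f 2 5 3
f 3 5 6
f 3 6 4
f 5 1 7
f 5 7 6
f 6 7 8
f 6 8 4
f 7 1 9
f 7 9 8
f 8 9 10
f 8 10 4
f 9 1 11
f 9 11 10
f 10 11 12
f 10 12 4
f 11 1 13
f 11 13 12
f 12 13 14
f 12 14 4
f 13 1 15
f 13 15 14
f 14 15 16
f 14 16 4
f 15 1 17
f 15 17 16
f 16 17 18
f 16 18 4
f 17 1 19
f 17 19 18
f 18 19 20
f 18 20 4
f 19 1 21
f 19 21 20
f 20 21 22
f 20 22 4
f 21 1 23
f 21 23 22
f 22 23 24
f 22 24 4
f 23 1 25
f 23 25 24
f 24 25 26
f 24 26 4
f 25 1 27
f 25 27 26
f 26 27 28
f 26 28 4
f 27 1 29
f 27 29 28
f 28 29 30
f 28 30 4
f 29 1 2
f 29 2 30
f 30 2 3
f 30 3 4
f 32 34 31
f 35 32 31
f 31 34 33
f 33 35 31
f 32 38 34
f 36 32 35
f 36 38 32
f 34 38 33
f 37 35 33
f 33 38 37
f 37 36 35
f 38 36 37
f 40 39 42
f 40 42 41
f 42 39 43
f 42 43 41
f 43 39 44
f 43 44 41
f 44 39 45
f 44 45 41
f 45 39 46
f 45 46 41
f 46 39 47
f 46 47 41
f 47 39 48
f 47 48 41
f 48 39 49
f 48 49 41
f 49 39 50
f 49 50 41
f 50 39 51
f 50 51 41
f 51 39 40
f 51 40 41

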